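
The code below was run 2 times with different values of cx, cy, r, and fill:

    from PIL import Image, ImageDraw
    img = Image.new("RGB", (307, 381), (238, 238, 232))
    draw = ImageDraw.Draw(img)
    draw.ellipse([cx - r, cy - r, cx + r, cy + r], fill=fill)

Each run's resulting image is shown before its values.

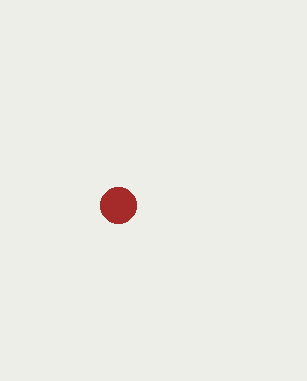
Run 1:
cx = 118; cy = 205; r = 18; fill = 'brown'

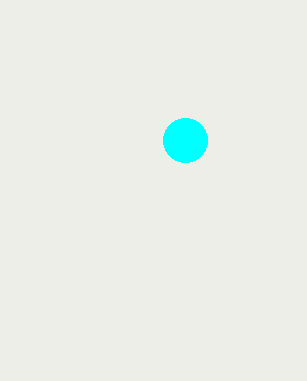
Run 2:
cx = 185; cy = 140; r = 22; fill = 'cyan'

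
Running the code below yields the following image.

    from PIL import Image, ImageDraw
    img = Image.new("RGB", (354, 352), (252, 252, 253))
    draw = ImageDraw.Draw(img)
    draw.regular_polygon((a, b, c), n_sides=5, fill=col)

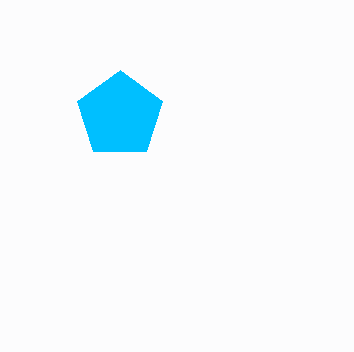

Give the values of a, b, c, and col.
a = 120
b = 115
c = 45
col = 'deepskyblue'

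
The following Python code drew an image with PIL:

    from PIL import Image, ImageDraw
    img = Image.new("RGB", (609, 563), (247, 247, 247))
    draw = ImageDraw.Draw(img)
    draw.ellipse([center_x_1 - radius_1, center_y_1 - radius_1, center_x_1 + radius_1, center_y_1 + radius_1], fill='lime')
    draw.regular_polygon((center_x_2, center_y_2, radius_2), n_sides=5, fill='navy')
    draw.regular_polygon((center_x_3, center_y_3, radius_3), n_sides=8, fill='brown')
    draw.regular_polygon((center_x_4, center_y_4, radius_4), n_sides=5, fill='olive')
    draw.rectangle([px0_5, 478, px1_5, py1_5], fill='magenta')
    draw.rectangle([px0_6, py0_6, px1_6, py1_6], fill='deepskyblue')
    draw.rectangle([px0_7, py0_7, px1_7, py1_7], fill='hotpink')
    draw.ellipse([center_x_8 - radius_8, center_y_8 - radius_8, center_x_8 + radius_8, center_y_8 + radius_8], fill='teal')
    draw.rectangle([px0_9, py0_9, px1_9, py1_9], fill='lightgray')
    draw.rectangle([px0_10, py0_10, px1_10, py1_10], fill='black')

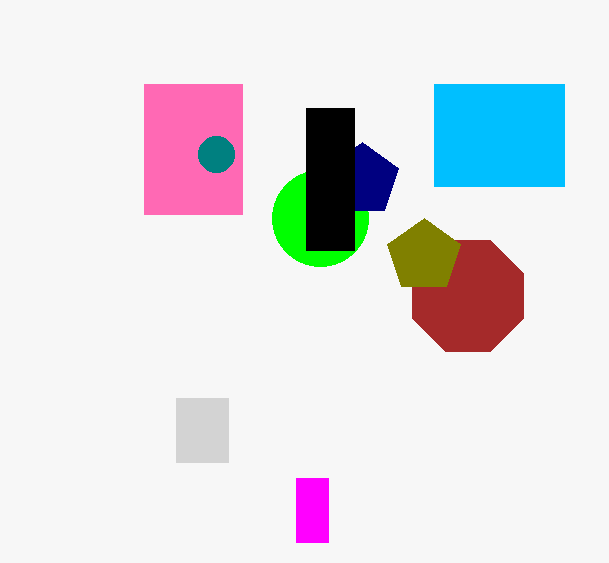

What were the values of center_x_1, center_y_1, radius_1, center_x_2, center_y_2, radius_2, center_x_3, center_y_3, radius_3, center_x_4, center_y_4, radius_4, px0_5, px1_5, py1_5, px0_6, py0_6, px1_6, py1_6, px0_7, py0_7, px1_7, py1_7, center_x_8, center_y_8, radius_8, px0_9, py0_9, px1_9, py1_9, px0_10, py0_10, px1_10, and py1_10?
center_x_1 = 320
center_y_1 = 218
radius_1 = 48
center_x_2 = 362
center_y_2 = 180
radius_2 = 38
center_x_3 = 468
center_y_3 = 296
radius_3 = 60
center_x_4 = 424
center_y_4 = 256
radius_4 = 38
px0_5 = 296
px1_5 = 328
py1_5 = 542
px0_6 = 434
py0_6 = 84
px1_6 = 564
py1_6 = 186
px0_7 = 144
py0_7 = 84
px1_7 = 242
py1_7 = 214
center_x_8 = 216
center_y_8 = 154
radius_8 = 18
px0_9 = 176
py0_9 = 398
px1_9 = 228
py1_9 = 462
px0_10 = 306
py0_10 = 108
px1_10 = 354
py1_10 = 250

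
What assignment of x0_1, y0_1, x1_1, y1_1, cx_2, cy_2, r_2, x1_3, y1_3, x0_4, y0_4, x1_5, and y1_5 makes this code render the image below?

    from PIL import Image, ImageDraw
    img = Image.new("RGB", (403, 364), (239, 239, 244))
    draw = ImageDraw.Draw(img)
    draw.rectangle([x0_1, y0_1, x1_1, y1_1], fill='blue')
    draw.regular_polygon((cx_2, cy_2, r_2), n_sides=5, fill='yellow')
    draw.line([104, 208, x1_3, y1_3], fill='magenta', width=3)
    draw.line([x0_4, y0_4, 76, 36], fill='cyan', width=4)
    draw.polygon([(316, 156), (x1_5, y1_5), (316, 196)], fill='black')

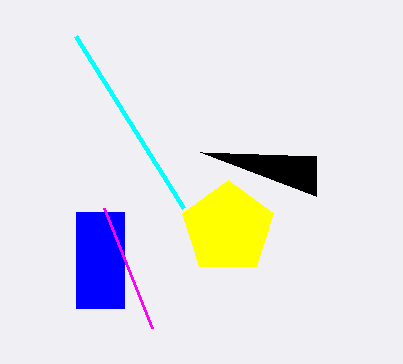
x0_1 = 76, y0_1 = 212, x1_1 = 124, y1_1 = 308, cx_2 = 228, cy_2 = 228, r_2 = 48, x1_3 = 152, y1_3 = 328, x0_4 = 184, y0_4 = 208, x1_5 = 200, y1_5 = 152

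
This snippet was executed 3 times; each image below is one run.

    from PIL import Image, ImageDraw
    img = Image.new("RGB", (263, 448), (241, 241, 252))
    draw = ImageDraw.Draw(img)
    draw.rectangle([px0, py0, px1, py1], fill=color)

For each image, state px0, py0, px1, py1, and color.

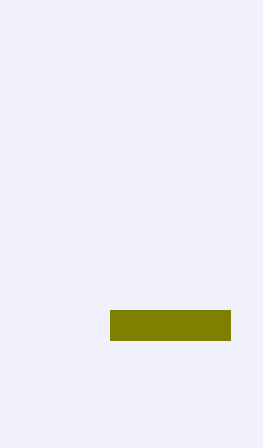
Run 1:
px0 = 110, py0 = 310, px1 = 230, py1 = 340, color = 'olive'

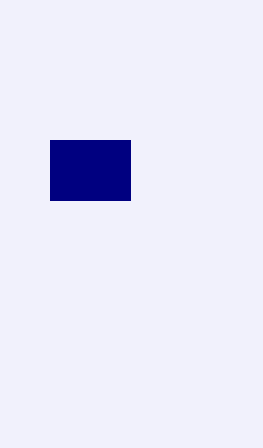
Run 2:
px0 = 50, py0 = 140, px1 = 130, py1 = 200, color = 'navy'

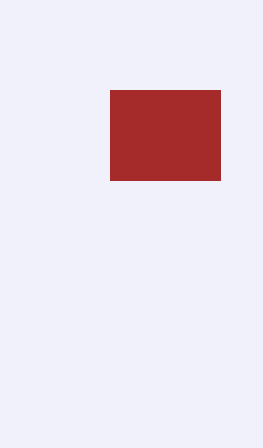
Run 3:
px0 = 110; py0 = 90; px1 = 220; py1 = 180; color = 'brown'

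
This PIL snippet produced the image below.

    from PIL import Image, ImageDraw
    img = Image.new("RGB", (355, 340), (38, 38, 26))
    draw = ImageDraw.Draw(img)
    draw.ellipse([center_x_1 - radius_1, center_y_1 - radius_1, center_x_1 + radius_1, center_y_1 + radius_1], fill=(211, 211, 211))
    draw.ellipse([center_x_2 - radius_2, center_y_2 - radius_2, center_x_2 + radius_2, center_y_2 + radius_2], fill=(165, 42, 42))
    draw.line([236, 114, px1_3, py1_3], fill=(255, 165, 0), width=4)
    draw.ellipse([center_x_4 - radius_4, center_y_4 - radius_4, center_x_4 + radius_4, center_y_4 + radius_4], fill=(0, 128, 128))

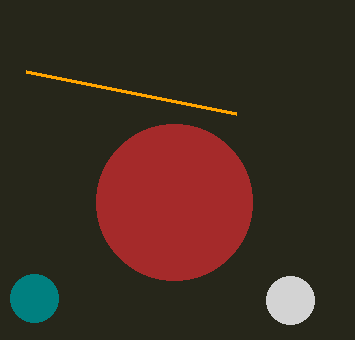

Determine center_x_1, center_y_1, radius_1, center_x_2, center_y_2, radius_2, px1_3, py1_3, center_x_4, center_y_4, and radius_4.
center_x_1 = 290; center_y_1 = 300; radius_1 = 24; center_x_2 = 174; center_y_2 = 202; radius_2 = 78; px1_3 = 26; py1_3 = 72; center_x_4 = 34; center_y_4 = 298; radius_4 = 24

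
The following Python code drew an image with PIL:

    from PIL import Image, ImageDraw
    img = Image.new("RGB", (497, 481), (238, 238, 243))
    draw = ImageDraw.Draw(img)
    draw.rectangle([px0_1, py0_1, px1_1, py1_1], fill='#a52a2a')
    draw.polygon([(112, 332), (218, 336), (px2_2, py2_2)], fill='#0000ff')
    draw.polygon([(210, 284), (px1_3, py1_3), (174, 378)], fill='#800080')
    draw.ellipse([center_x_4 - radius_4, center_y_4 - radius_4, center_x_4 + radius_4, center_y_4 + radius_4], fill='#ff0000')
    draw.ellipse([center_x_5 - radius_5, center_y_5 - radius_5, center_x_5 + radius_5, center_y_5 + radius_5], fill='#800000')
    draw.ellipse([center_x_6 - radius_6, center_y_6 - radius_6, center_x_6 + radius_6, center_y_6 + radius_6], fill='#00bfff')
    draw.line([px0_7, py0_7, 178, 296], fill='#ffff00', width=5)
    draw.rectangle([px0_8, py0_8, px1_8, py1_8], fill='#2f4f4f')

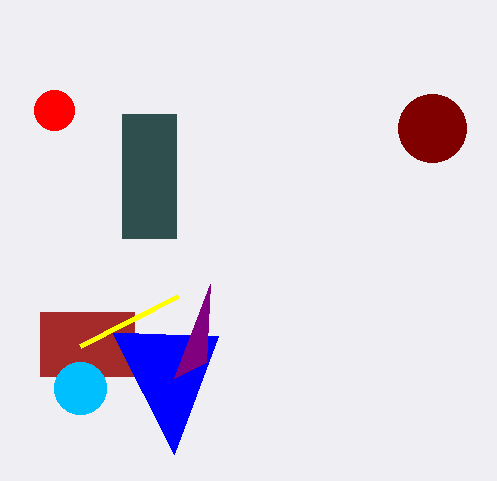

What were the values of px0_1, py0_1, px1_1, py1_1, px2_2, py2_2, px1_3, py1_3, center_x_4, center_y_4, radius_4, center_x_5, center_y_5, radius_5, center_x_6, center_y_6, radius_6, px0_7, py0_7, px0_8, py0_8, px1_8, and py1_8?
px0_1 = 40; py0_1 = 312; px1_1 = 134; py1_1 = 376; px2_2 = 174; py2_2 = 454; px1_3 = 206; py1_3 = 362; center_x_4 = 54; center_y_4 = 110; radius_4 = 20; center_x_5 = 432; center_y_5 = 128; radius_5 = 34; center_x_6 = 80; center_y_6 = 388; radius_6 = 26; px0_7 = 80; py0_7 = 346; px0_8 = 122; py0_8 = 114; px1_8 = 176; py1_8 = 238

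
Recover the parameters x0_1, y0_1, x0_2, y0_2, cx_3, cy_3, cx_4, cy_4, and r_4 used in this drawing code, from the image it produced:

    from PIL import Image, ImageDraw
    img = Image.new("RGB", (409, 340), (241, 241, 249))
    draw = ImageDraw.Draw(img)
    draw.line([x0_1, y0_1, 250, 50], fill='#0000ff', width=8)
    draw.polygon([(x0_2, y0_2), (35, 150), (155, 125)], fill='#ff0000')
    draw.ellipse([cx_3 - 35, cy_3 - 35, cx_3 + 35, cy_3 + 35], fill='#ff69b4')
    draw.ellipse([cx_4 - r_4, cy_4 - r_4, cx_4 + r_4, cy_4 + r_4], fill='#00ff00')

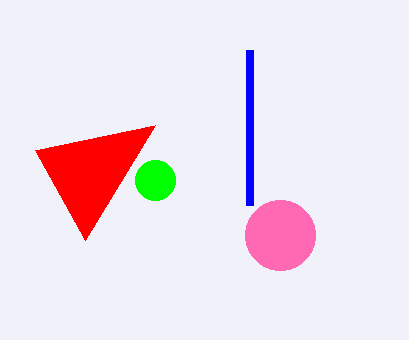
x0_1 = 250; y0_1 = 205; x0_2 = 85; y0_2 = 240; cx_3 = 280; cy_3 = 235; cx_4 = 155; cy_4 = 180; r_4 = 20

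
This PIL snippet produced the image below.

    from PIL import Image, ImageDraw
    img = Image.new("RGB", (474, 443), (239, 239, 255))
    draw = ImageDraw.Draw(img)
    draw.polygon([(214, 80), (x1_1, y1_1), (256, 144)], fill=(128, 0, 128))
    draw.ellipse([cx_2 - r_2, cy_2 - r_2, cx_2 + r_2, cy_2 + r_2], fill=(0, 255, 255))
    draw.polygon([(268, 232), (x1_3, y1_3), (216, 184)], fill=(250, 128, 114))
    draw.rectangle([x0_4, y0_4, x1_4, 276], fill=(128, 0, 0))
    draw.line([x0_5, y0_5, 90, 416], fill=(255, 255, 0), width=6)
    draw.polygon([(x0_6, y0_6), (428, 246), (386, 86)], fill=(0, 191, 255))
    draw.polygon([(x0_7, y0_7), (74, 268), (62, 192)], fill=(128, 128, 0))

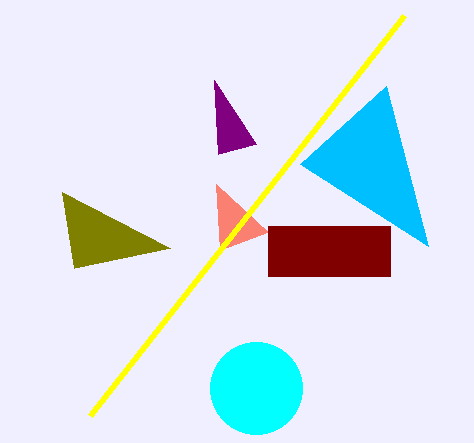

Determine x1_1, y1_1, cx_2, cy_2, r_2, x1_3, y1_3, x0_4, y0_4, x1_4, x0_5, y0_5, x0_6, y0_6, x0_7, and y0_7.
x1_1 = 218
y1_1 = 154
cx_2 = 256
cy_2 = 388
r_2 = 46
x1_3 = 220
y1_3 = 250
x0_4 = 268
y0_4 = 226
x1_4 = 390
x0_5 = 404
y0_5 = 16
x0_6 = 300
y0_6 = 164
x0_7 = 170
y0_7 = 248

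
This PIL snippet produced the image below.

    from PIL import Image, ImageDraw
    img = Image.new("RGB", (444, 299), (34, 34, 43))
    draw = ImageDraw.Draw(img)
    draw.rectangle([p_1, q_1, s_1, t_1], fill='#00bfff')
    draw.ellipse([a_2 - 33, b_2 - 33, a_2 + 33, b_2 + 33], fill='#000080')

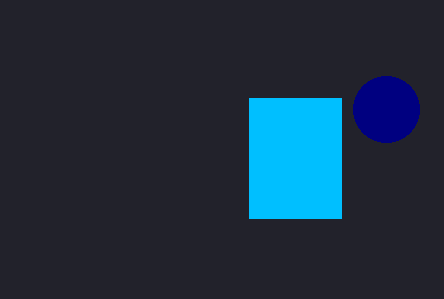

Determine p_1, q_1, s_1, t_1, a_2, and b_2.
p_1 = 249
q_1 = 98
s_1 = 341
t_1 = 218
a_2 = 386
b_2 = 109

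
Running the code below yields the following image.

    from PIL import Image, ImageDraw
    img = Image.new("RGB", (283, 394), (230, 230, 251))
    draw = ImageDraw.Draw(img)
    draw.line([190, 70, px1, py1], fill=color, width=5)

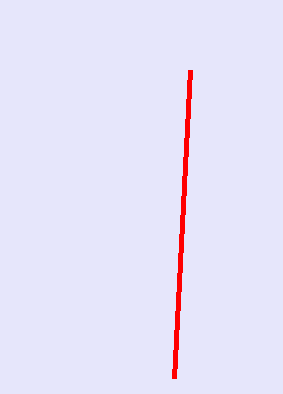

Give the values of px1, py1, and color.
px1 = 174
py1 = 378
color = 'red'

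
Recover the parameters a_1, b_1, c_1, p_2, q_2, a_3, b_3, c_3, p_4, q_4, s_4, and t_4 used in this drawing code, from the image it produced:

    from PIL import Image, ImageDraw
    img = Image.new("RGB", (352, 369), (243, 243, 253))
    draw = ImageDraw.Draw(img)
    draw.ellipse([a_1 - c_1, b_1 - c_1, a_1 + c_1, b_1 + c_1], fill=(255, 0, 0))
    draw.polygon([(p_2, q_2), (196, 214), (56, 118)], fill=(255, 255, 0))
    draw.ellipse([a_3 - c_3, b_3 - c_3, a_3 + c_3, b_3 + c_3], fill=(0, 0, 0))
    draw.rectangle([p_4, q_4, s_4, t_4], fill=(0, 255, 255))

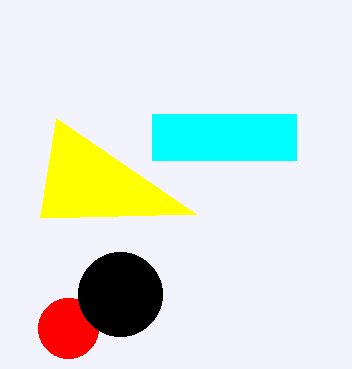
a_1 = 68; b_1 = 328; c_1 = 30; p_2 = 40; q_2 = 218; a_3 = 120; b_3 = 294; c_3 = 42; p_4 = 152; q_4 = 114; s_4 = 296; t_4 = 160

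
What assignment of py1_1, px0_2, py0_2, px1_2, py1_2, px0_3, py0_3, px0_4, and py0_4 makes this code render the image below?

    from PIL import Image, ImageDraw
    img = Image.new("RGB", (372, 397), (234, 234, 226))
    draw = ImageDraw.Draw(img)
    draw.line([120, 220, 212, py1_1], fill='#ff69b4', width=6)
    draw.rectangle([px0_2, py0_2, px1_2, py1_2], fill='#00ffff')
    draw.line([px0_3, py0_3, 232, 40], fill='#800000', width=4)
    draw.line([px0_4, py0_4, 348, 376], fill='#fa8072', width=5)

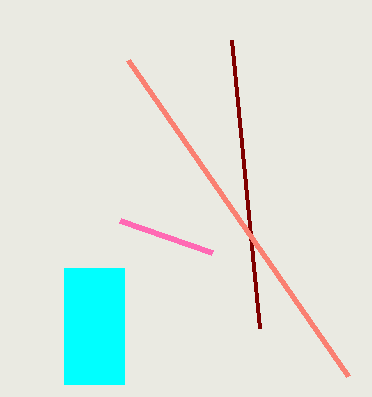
py1_1 = 252
px0_2 = 64
py0_2 = 268
px1_2 = 124
py1_2 = 384
px0_3 = 260
py0_3 = 328
px0_4 = 128
py0_4 = 60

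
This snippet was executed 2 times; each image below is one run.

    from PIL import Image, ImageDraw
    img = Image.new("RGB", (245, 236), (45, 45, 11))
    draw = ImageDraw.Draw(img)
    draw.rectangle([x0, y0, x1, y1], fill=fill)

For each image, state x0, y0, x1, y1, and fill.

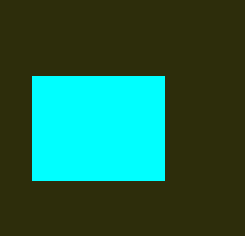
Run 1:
x0 = 32; y0 = 76; x1 = 164; y1 = 180; fill = 'cyan'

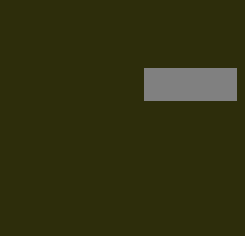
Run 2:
x0 = 144, y0 = 68, x1 = 236, y1 = 100, fill = 'gray'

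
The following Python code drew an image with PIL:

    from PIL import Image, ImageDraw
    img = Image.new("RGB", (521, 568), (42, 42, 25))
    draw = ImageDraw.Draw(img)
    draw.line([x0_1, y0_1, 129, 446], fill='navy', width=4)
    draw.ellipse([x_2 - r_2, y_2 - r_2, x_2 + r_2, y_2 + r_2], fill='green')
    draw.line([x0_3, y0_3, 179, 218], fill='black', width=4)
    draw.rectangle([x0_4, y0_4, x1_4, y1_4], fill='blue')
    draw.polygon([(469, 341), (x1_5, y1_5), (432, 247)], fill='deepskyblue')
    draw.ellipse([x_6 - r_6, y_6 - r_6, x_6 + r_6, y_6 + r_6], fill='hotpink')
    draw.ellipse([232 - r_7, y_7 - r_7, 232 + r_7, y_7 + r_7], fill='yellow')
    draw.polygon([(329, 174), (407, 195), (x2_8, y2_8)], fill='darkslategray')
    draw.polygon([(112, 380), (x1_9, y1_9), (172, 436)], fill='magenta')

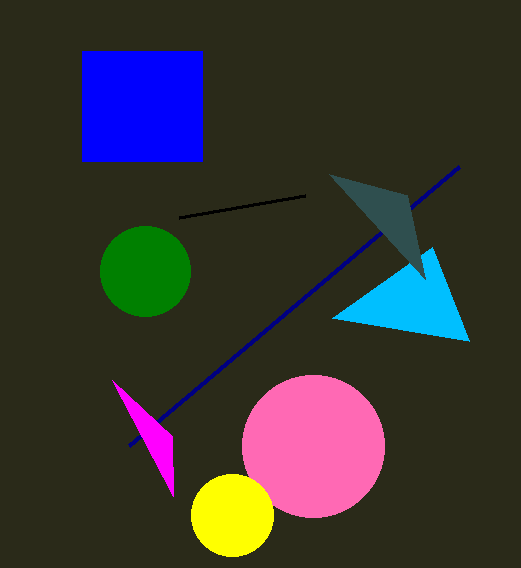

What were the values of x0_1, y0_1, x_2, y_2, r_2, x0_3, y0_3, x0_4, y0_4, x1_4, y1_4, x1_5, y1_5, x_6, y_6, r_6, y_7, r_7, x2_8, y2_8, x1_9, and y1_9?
x0_1 = 459
y0_1 = 167
x_2 = 145
y_2 = 271
r_2 = 45
x0_3 = 305
y0_3 = 196
x0_4 = 82
y0_4 = 51
x1_4 = 202
y1_4 = 161
x1_5 = 332
y1_5 = 318
x_6 = 313
y_6 = 446
r_6 = 71
y_7 = 515
r_7 = 41
x2_8 = 425
y2_8 = 279
x1_9 = 173
y1_9 = 496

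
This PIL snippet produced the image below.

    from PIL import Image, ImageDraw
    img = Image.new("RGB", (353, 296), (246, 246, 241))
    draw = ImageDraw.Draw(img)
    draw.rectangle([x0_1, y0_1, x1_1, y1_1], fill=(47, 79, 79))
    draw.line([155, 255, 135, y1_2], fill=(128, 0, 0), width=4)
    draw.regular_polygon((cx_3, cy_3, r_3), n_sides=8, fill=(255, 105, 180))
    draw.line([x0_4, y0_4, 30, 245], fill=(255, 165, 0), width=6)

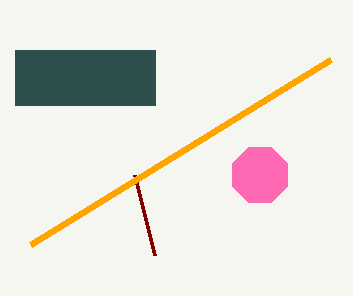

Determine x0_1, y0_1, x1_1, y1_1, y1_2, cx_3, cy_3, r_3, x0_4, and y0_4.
x0_1 = 15
y0_1 = 50
x1_1 = 155
y1_1 = 105
y1_2 = 175
cx_3 = 260
cy_3 = 175
r_3 = 30
x0_4 = 330
y0_4 = 60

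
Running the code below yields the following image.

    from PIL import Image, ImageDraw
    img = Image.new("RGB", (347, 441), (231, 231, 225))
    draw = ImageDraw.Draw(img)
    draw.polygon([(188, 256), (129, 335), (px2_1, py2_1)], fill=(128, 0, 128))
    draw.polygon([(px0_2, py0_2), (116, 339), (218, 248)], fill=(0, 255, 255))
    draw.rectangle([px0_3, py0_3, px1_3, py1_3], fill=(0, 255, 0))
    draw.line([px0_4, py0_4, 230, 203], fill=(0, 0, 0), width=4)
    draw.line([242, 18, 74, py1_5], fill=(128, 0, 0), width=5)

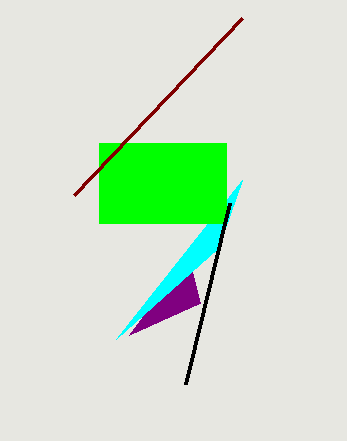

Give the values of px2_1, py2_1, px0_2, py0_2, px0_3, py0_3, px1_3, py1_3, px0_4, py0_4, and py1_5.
px2_1 = 200; py2_1 = 303; px0_2 = 242; py0_2 = 180; px0_3 = 99; py0_3 = 143; px1_3 = 226; py1_3 = 223; px0_4 = 186; py0_4 = 384; py1_5 = 195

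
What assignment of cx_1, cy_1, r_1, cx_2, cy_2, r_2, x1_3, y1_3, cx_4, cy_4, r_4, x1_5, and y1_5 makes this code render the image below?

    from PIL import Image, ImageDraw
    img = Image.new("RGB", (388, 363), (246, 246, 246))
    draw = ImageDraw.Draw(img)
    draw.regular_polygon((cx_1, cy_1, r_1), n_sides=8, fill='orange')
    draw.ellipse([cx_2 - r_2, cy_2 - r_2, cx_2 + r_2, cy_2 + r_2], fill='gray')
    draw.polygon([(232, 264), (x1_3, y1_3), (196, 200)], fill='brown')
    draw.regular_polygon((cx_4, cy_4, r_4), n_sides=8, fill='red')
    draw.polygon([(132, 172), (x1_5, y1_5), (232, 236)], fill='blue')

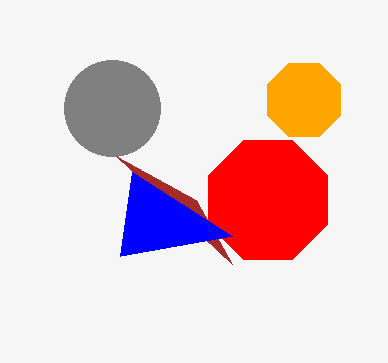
cx_1 = 304
cy_1 = 100
r_1 = 40
cx_2 = 112
cy_2 = 108
r_2 = 48
x1_3 = 116
y1_3 = 156
cx_4 = 268
cy_4 = 200
r_4 = 64
x1_5 = 120
y1_5 = 256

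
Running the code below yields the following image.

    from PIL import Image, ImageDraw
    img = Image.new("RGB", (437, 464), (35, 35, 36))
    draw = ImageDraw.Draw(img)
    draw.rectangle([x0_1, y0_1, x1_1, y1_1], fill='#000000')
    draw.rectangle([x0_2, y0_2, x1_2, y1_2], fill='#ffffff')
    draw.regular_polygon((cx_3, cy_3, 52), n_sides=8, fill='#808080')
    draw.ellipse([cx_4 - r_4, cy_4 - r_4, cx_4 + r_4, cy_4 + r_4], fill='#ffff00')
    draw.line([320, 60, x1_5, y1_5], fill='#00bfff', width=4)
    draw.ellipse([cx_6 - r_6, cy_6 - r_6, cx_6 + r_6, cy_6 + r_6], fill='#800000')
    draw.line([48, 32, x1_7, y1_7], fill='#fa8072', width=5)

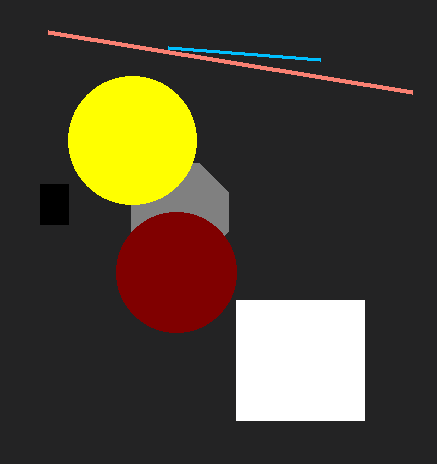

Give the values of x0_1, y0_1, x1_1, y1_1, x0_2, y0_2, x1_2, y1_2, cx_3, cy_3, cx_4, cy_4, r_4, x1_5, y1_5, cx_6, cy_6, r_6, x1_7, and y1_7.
x0_1 = 40
y0_1 = 184
x1_1 = 68
y1_1 = 224
x0_2 = 236
y0_2 = 300
x1_2 = 364
y1_2 = 420
cx_3 = 180
cy_3 = 212
cx_4 = 132
cy_4 = 140
r_4 = 64
x1_5 = 168
y1_5 = 48
cx_6 = 176
cy_6 = 272
r_6 = 60
x1_7 = 412
y1_7 = 92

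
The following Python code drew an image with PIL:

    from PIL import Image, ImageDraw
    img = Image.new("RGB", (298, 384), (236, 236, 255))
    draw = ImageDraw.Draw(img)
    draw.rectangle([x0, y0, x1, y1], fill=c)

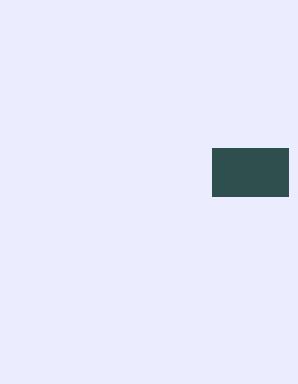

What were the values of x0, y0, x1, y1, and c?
x0 = 212, y0 = 148, x1 = 288, y1 = 196, c = 'darkslategray'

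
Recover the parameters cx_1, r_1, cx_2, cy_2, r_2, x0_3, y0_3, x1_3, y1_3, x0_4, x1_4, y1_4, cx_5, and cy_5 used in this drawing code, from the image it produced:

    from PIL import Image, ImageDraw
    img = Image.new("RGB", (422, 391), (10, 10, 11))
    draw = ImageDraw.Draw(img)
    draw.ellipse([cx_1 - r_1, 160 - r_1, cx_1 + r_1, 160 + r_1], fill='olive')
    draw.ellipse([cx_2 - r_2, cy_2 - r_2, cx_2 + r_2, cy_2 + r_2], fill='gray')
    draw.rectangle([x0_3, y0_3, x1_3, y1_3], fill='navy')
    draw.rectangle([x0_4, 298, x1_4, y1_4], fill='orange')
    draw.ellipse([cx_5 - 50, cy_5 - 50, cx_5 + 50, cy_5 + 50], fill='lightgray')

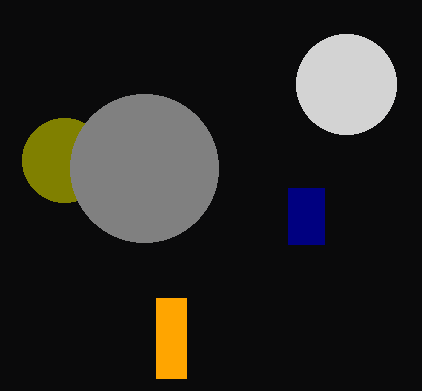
cx_1 = 64; r_1 = 42; cx_2 = 144; cy_2 = 168; r_2 = 74; x0_3 = 288; y0_3 = 188; x1_3 = 324; y1_3 = 244; x0_4 = 156; x1_4 = 186; y1_4 = 378; cx_5 = 346; cy_5 = 84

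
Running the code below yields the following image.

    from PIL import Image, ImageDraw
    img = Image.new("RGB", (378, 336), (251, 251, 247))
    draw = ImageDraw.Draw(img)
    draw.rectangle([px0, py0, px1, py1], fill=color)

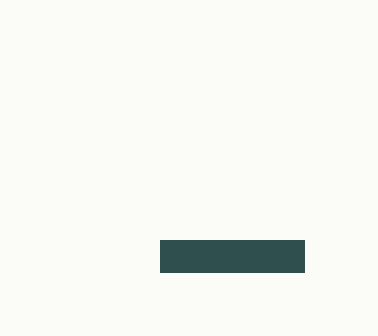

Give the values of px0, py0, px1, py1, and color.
px0 = 160
py0 = 240
px1 = 304
py1 = 272
color = 'darkslategray'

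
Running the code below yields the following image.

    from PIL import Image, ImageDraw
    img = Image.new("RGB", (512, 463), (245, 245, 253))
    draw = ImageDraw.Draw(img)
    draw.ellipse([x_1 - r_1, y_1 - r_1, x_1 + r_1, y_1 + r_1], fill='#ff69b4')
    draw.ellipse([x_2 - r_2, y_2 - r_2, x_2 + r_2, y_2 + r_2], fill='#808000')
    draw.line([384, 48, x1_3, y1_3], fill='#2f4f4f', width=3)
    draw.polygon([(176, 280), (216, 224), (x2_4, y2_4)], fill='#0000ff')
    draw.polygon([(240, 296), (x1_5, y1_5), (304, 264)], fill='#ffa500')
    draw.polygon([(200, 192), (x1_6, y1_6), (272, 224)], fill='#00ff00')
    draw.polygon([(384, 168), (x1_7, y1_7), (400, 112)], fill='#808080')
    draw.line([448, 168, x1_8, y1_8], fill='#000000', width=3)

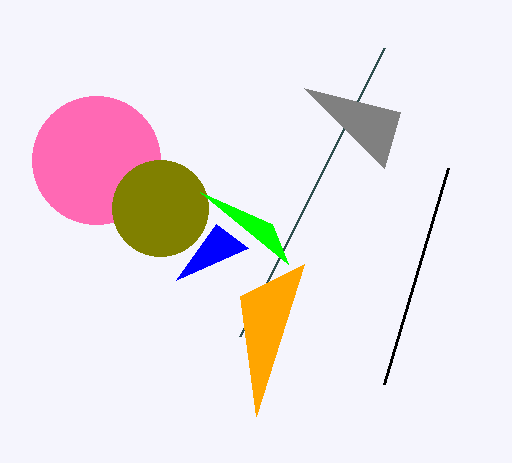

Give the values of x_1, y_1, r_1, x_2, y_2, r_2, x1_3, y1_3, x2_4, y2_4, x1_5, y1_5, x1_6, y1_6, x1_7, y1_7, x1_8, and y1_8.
x_1 = 96; y_1 = 160; r_1 = 64; x_2 = 160; y_2 = 208; r_2 = 48; x1_3 = 240; y1_3 = 336; x2_4 = 248; y2_4 = 248; x1_5 = 256; y1_5 = 416; x1_6 = 288; y1_6 = 264; x1_7 = 304; y1_7 = 88; x1_8 = 384; y1_8 = 384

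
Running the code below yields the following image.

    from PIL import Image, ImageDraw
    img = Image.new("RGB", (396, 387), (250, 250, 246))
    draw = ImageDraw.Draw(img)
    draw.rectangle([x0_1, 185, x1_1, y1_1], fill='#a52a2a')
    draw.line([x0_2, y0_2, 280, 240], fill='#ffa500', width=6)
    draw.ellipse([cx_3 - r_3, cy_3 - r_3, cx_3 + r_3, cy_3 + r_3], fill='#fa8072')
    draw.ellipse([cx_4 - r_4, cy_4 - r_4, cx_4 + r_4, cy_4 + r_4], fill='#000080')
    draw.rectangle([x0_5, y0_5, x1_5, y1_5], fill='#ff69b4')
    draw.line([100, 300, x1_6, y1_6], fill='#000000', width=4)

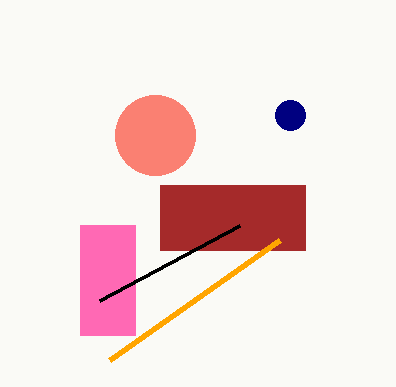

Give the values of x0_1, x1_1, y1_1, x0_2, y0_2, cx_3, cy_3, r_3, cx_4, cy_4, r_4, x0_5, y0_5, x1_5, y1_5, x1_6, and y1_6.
x0_1 = 160
x1_1 = 305
y1_1 = 250
x0_2 = 110
y0_2 = 360
cx_3 = 155
cy_3 = 135
r_3 = 40
cx_4 = 290
cy_4 = 115
r_4 = 15
x0_5 = 80
y0_5 = 225
x1_5 = 135
y1_5 = 335
x1_6 = 240
y1_6 = 225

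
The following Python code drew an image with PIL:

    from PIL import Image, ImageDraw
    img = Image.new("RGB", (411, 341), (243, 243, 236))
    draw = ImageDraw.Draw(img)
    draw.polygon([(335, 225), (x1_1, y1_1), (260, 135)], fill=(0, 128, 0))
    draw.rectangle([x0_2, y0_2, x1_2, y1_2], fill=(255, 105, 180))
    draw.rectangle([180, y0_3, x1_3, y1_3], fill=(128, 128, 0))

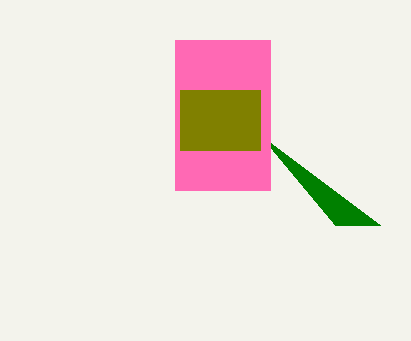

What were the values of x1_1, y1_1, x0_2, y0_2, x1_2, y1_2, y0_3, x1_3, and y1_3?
x1_1 = 380
y1_1 = 225
x0_2 = 175
y0_2 = 40
x1_2 = 270
y1_2 = 190
y0_3 = 90
x1_3 = 260
y1_3 = 150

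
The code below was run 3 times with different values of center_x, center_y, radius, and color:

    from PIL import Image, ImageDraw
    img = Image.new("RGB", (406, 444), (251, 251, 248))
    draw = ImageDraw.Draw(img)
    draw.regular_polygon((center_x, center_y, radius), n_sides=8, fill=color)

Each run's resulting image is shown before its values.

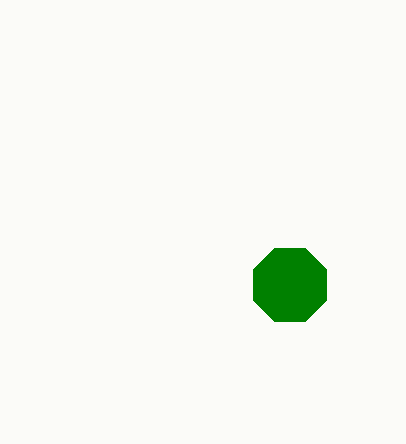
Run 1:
center_x = 290
center_y = 285
radius = 40
color = 'green'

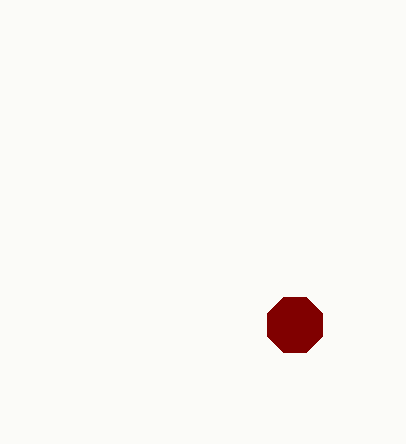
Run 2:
center_x = 295
center_y = 325
radius = 30
color = 'maroon'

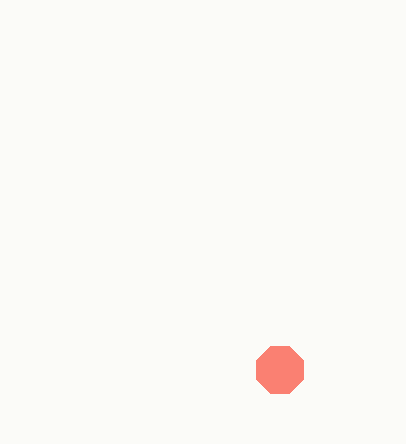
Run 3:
center_x = 280; center_y = 370; radius = 25; color = 'salmon'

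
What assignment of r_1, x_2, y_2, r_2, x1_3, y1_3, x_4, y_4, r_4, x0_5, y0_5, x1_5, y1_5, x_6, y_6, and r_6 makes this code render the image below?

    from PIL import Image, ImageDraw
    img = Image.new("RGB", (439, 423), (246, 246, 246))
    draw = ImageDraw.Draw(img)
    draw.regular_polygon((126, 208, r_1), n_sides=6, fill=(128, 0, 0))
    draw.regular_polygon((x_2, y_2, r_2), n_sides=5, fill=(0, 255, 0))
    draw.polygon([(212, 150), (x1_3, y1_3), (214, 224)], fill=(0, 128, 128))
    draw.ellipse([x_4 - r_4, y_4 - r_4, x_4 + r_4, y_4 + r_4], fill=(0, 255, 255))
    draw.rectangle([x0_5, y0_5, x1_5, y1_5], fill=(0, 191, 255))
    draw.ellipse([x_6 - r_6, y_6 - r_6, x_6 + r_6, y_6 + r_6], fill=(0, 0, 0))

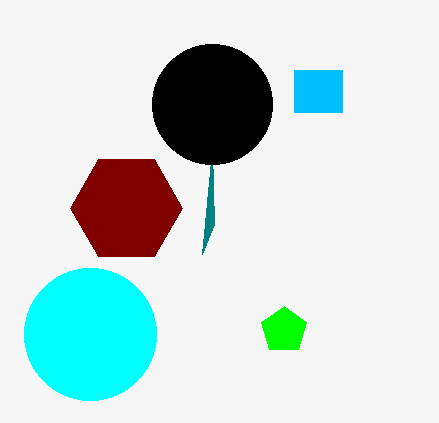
r_1 = 56
x_2 = 284
y_2 = 330
r_2 = 24
x1_3 = 202
y1_3 = 254
x_4 = 90
y_4 = 334
r_4 = 66
x0_5 = 294
y0_5 = 70
x1_5 = 342
y1_5 = 112
x_6 = 212
y_6 = 104
r_6 = 60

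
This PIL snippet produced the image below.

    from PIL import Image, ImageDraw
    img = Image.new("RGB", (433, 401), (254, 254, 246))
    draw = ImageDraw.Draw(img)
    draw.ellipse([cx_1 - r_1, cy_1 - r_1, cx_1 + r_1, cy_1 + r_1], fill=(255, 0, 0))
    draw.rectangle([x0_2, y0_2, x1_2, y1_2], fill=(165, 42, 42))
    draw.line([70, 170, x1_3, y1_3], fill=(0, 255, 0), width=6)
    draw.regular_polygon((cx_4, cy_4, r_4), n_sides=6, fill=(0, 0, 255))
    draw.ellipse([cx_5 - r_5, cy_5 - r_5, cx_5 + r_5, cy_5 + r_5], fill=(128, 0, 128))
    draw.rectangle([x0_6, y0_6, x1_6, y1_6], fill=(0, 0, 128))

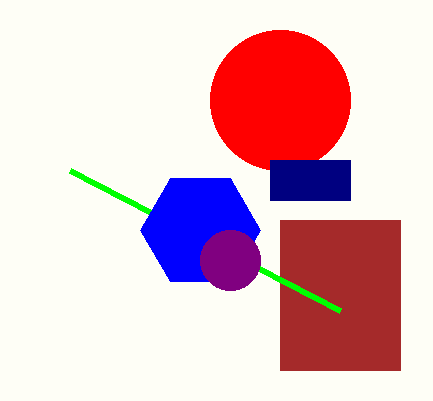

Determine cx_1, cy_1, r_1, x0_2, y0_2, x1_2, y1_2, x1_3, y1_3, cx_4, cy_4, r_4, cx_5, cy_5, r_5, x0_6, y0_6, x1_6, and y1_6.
cx_1 = 280
cy_1 = 100
r_1 = 70
x0_2 = 280
y0_2 = 220
x1_2 = 400
y1_2 = 370
x1_3 = 340
y1_3 = 310
cx_4 = 200
cy_4 = 230
r_4 = 60
cx_5 = 230
cy_5 = 260
r_5 = 30
x0_6 = 270
y0_6 = 160
x1_6 = 350
y1_6 = 200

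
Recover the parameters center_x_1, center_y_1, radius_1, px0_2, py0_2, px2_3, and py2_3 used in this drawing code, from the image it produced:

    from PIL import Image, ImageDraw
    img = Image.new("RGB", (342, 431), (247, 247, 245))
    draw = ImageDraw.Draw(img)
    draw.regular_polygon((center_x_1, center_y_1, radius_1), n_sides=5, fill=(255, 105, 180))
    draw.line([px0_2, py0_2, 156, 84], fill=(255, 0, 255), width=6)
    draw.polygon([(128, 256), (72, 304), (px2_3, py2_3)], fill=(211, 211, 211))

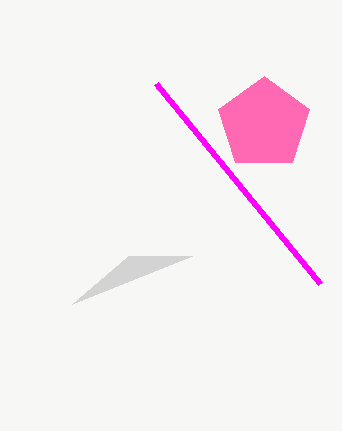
center_x_1 = 264; center_y_1 = 124; radius_1 = 48; px0_2 = 320; py0_2 = 284; px2_3 = 192; py2_3 = 256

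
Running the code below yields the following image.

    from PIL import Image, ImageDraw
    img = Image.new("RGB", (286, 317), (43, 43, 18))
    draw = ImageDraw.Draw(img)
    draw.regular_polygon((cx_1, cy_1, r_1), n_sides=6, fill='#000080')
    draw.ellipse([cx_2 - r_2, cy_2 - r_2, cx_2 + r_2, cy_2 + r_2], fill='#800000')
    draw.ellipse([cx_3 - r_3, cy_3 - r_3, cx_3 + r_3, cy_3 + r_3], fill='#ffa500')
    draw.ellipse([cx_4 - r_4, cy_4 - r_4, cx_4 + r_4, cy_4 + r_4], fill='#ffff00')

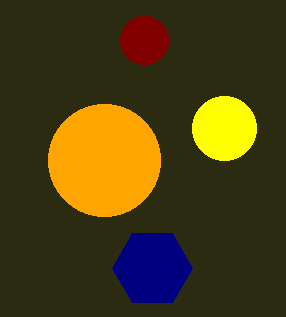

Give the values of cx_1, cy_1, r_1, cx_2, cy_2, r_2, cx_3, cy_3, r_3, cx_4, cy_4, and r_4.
cx_1 = 152; cy_1 = 268; r_1 = 40; cx_2 = 144; cy_2 = 40; r_2 = 24; cx_3 = 104; cy_3 = 160; r_3 = 56; cx_4 = 224; cy_4 = 128; r_4 = 32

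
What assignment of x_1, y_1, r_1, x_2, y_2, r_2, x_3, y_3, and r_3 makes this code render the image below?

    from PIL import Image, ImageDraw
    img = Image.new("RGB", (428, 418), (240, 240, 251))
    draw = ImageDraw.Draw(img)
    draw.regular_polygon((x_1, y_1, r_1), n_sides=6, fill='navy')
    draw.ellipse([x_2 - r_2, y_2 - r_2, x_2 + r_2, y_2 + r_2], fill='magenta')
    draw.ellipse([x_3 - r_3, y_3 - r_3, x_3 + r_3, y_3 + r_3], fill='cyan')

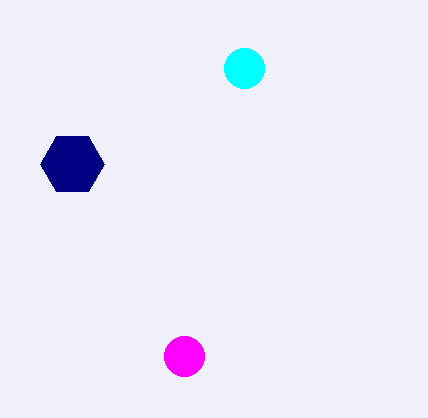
x_1 = 72, y_1 = 164, r_1 = 32, x_2 = 184, y_2 = 356, r_2 = 20, x_3 = 244, y_3 = 68, r_3 = 20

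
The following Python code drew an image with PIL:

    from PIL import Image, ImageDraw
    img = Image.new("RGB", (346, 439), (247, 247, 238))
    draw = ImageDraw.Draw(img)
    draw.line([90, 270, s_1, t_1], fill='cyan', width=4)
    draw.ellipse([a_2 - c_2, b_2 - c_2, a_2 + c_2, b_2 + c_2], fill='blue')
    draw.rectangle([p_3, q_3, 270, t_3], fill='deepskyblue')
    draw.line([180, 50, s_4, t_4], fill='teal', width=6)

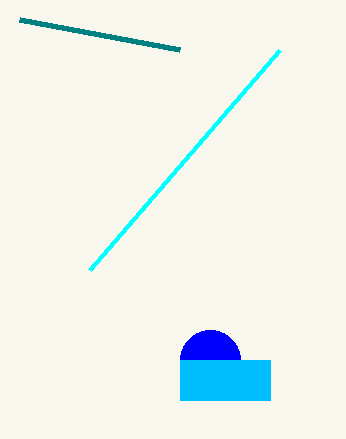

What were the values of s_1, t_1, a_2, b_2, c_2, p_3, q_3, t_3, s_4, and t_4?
s_1 = 280; t_1 = 50; a_2 = 210; b_2 = 360; c_2 = 30; p_3 = 180; q_3 = 360; t_3 = 400; s_4 = 20; t_4 = 20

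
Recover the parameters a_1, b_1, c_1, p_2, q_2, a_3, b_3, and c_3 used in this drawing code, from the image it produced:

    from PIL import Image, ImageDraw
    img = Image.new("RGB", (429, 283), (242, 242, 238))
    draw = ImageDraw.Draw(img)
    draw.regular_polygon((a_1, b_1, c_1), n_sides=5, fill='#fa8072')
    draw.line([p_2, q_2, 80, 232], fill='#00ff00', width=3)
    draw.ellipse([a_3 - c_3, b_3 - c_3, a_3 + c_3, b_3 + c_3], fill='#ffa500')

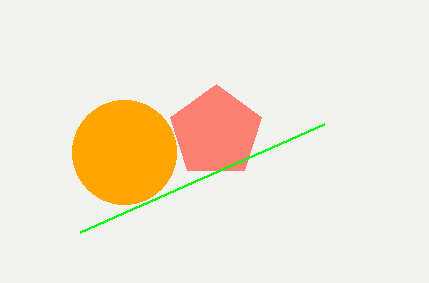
a_1 = 216; b_1 = 132; c_1 = 48; p_2 = 324; q_2 = 124; a_3 = 124; b_3 = 152; c_3 = 52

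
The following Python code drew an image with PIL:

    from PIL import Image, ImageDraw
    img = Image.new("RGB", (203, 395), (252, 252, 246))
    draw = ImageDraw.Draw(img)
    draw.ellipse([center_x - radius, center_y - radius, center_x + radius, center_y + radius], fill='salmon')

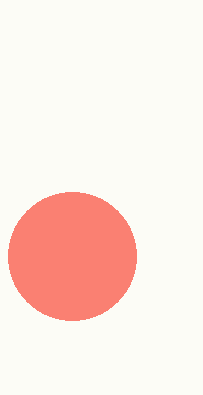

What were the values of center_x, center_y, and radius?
center_x = 72, center_y = 256, radius = 64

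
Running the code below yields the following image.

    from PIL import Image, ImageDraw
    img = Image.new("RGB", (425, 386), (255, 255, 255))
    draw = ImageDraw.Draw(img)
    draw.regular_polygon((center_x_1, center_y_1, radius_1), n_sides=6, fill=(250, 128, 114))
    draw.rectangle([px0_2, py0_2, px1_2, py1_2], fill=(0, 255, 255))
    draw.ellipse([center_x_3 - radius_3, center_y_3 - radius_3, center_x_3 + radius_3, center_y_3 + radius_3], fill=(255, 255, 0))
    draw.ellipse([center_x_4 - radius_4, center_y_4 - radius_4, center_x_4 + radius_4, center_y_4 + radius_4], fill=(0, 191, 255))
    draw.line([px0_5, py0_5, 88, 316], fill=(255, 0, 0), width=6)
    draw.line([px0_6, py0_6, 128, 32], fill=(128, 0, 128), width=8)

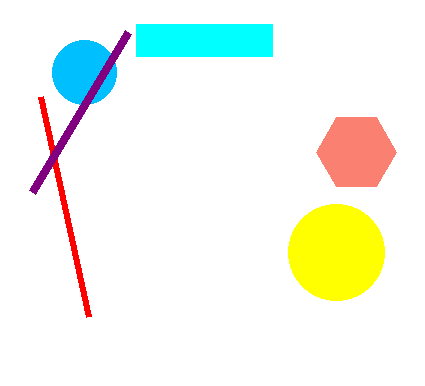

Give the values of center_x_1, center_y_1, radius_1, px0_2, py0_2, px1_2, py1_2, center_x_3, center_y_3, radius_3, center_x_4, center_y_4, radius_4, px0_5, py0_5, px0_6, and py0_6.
center_x_1 = 356
center_y_1 = 152
radius_1 = 40
px0_2 = 136
py0_2 = 24
px1_2 = 272
py1_2 = 56
center_x_3 = 336
center_y_3 = 252
radius_3 = 48
center_x_4 = 84
center_y_4 = 72
radius_4 = 32
px0_5 = 40
py0_5 = 96
px0_6 = 32
py0_6 = 192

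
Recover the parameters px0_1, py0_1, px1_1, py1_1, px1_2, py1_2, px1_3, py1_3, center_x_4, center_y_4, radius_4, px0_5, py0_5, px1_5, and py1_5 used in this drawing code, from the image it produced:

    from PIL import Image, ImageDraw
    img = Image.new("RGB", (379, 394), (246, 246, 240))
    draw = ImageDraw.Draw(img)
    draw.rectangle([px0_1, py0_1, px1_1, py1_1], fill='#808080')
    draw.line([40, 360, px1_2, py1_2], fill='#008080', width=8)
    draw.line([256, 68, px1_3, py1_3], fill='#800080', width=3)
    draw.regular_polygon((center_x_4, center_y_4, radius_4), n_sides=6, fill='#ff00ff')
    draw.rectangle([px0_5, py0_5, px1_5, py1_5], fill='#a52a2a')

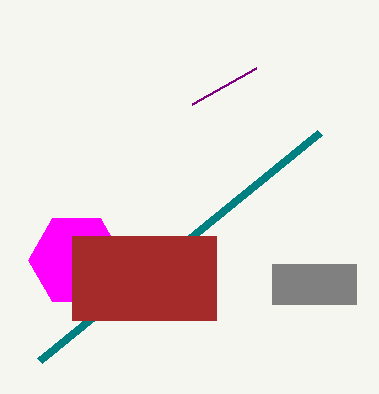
px0_1 = 272
py0_1 = 264
px1_1 = 356
py1_1 = 304
px1_2 = 320
py1_2 = 132
px1_3 = 192
py1_3 = 104
center_x_4 = 76
center_y_4 = 260
radius_4 = 48
px0_5 = 72
py0_5 = 236
px1_5 = 216
py1_5 = 320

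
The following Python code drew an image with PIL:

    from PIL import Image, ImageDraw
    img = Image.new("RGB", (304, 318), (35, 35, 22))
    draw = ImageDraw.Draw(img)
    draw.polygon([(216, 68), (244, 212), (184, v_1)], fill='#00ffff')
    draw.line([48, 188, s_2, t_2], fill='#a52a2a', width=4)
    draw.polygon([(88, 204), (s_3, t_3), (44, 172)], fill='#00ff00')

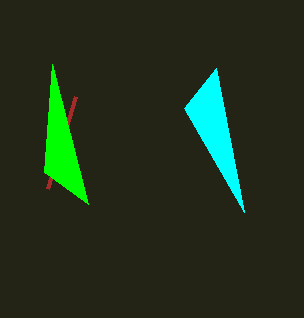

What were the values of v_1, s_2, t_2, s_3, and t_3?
v_1 = 108
s_2 = 76
t_2 = 96
s_3 = 52
t_3 = 64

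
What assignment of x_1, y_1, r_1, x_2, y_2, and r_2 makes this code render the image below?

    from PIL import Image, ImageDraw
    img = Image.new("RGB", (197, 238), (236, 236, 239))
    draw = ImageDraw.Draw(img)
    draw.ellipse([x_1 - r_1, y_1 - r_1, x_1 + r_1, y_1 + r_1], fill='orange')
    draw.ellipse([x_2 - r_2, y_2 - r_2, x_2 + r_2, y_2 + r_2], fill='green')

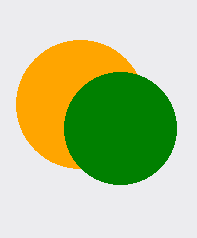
x_1 = 80, y_1 = 104, r_1 = 64, x_2 = 120, y_2 = 128, r_2 = 56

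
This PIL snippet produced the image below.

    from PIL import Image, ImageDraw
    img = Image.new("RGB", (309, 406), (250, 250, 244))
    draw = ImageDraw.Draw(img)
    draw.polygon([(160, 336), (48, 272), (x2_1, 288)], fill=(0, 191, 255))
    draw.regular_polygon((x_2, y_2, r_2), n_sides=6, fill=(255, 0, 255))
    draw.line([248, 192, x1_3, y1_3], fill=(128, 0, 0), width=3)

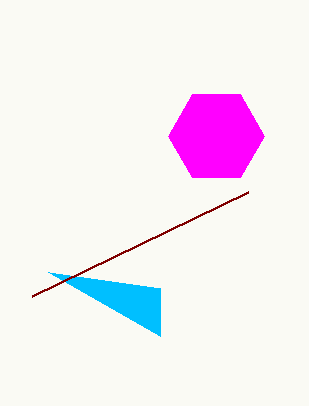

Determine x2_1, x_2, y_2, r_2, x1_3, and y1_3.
x2_1 = 160
x_2 = 216
y_2 = 136
r_2 = 48
x1_3 = 32
y1_3 = 296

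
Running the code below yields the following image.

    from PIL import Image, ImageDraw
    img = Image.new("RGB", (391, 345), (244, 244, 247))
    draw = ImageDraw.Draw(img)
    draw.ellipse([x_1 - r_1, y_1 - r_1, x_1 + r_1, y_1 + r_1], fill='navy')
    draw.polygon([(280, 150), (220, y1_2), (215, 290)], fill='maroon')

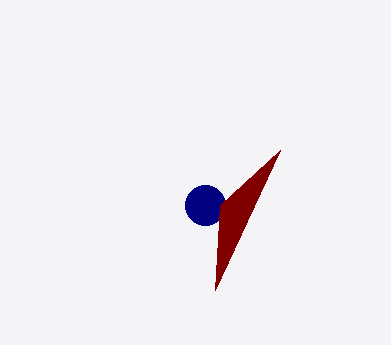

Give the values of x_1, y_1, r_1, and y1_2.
x_1 = 205, y_1 = 205, r_1 = 20, y1_2 = 205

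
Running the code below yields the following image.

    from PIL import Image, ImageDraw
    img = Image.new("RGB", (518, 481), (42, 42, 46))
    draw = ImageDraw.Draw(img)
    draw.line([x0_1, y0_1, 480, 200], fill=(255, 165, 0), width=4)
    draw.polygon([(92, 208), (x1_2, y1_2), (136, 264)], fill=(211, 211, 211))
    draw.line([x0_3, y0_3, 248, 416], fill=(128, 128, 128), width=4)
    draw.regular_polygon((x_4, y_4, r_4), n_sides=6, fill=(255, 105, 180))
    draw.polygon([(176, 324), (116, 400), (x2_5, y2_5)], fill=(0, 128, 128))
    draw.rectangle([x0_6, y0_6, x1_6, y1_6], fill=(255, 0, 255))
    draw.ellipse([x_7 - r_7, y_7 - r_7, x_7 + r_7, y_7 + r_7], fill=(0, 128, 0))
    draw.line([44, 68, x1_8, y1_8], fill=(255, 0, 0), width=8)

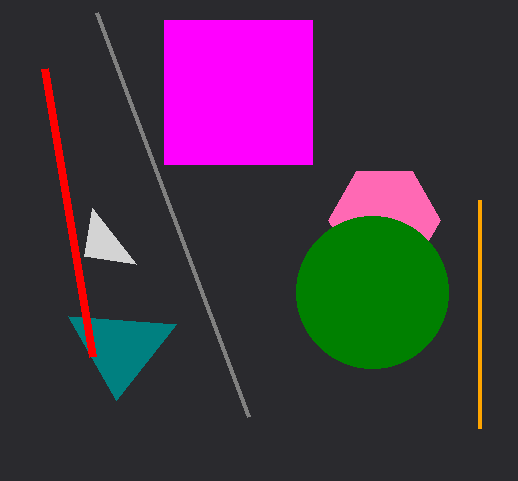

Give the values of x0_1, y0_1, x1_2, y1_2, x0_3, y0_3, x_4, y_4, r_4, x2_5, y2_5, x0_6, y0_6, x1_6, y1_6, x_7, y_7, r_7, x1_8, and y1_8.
x0_1 = 480, y0_1 = 428, x1_2 = 84, y1_2 = 256, x0_3 = 96, y0_3 = 12, x_4 = 384, y_4 = 220, r_4 = 56, x2_5 = 68, y2_5 = 316, x0_6 = 164, y0_6 = 20, x1_6 = 312, y1_6 = 164, x_7 = 372, y_7 = 292, r_7 = 76, x1_8 = 92, y1_8 = 356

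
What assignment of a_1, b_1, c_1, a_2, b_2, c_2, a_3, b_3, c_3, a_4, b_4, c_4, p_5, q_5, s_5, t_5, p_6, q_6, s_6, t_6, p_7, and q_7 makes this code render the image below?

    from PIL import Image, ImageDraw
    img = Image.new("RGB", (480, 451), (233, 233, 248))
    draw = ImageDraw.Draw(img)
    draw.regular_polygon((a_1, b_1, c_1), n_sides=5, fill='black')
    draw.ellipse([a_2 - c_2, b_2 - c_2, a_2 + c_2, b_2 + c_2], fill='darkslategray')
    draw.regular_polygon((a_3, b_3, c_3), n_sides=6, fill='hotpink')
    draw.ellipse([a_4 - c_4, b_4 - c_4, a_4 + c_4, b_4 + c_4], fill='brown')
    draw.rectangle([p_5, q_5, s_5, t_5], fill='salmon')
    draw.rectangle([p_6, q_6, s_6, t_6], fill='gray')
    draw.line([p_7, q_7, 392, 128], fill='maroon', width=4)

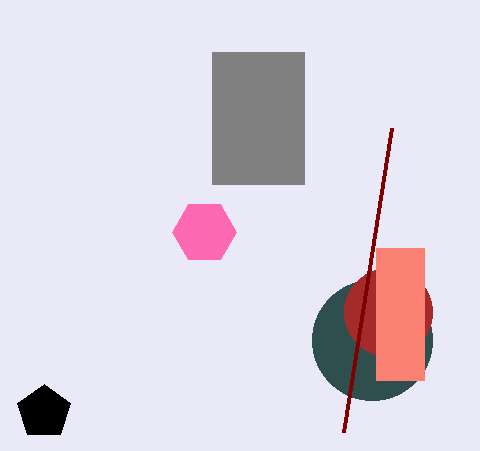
a_1 = 44; b_1 = 412; c_1 = 28; a_2 = 372; b_2 = 340; c_2 = 60; a_3 = 204; b_3 = 232; c_3 = 32; a_4 = 388; b_4 = 312; c_4 = 44; p_5 = 376; q_5 = 248; s_5 = 424; t_5 = 380; p_6 = 212; q_6 = 52; s_6 = 304; t_6 = 184; p_7 = 344; q_7 = 432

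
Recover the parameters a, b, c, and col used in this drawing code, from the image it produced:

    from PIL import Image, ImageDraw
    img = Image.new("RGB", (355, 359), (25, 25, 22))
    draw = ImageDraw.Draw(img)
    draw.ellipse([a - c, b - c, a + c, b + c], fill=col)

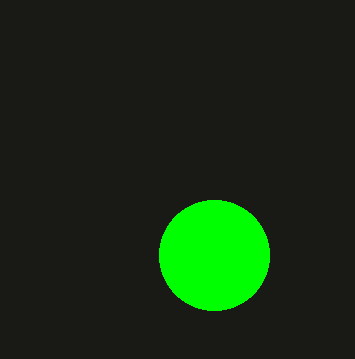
a = 214, b = 255, c = 55, col = 'lime'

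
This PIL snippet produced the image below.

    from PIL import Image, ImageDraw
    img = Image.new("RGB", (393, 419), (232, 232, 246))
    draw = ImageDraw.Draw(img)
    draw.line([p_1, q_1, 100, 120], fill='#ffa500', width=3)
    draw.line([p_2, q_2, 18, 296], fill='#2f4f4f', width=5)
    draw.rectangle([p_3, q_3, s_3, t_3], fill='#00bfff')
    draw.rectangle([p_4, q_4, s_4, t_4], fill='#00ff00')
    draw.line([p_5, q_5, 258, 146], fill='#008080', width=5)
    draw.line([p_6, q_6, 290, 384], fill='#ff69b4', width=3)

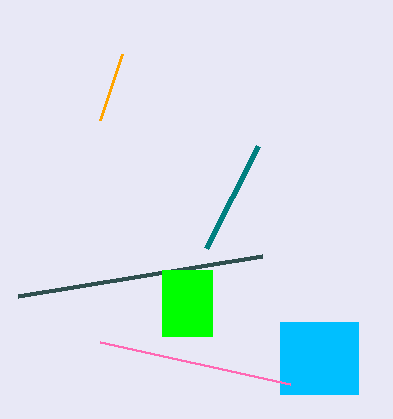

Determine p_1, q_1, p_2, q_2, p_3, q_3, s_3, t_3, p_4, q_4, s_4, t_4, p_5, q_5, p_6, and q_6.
p_1 = 122; q_1 = 54; p_2 = 262; q_2 = 256; p_3 = 280; q_3 = 322; s_3 = 358; t_3 = 394; p_4 = 162; q_4 = 270; s_4 = 212; t_4 = 336; p_5 = 206; q_5 = 248; p_6 = 100; q_6 = 342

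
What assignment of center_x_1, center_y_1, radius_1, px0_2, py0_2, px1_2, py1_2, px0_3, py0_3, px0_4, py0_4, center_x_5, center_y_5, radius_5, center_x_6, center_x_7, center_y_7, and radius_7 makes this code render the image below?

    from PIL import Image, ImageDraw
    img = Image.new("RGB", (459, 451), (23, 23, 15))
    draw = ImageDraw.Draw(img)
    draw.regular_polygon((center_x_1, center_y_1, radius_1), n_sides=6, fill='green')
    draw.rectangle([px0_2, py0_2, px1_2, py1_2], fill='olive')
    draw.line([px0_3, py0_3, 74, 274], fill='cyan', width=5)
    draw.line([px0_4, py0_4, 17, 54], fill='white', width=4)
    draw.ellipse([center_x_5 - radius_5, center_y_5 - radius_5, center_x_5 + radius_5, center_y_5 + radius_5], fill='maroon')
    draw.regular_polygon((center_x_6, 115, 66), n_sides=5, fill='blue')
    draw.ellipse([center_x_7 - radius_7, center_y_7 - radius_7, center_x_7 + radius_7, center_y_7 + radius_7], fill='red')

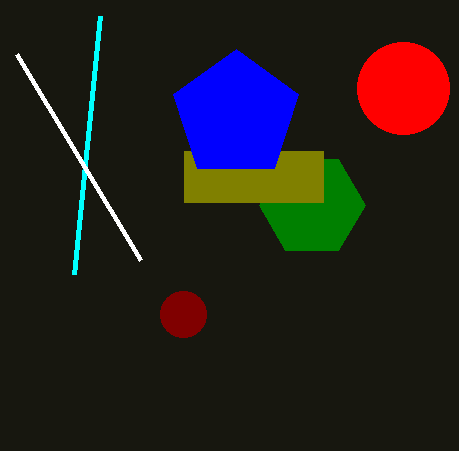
center_x_1 = 312, center_y_1 = 205, radius_1 = 53, px0_2 = 184, py0_2 = 151, px1_2 = 323, py1_2 = 202, px0_3 = 100, py0_3 = 16, px0_4 = 141, py0_4 = 260, center_x_5 = 183, center_y_5 = 314, radius_5 = 23, center_x_6 = 236, center_x_7 = 403, center_y_7 = 88, radius_7 = 46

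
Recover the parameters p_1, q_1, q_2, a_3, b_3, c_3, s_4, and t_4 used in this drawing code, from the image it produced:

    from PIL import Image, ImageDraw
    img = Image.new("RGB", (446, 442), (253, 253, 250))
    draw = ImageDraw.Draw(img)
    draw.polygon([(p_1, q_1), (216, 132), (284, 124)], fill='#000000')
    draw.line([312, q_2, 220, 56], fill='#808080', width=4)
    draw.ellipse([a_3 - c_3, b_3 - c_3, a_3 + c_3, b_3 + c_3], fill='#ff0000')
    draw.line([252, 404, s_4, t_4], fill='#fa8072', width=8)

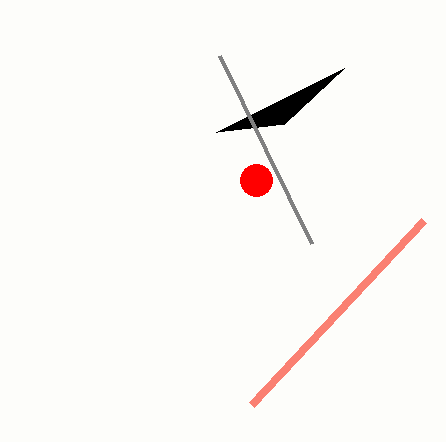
p_1 = 344
q_1 = 68
q_2 = 244
a_3 = 256
b_3 = 180
c_3 = 16
s_4 = 424
t_4 = 220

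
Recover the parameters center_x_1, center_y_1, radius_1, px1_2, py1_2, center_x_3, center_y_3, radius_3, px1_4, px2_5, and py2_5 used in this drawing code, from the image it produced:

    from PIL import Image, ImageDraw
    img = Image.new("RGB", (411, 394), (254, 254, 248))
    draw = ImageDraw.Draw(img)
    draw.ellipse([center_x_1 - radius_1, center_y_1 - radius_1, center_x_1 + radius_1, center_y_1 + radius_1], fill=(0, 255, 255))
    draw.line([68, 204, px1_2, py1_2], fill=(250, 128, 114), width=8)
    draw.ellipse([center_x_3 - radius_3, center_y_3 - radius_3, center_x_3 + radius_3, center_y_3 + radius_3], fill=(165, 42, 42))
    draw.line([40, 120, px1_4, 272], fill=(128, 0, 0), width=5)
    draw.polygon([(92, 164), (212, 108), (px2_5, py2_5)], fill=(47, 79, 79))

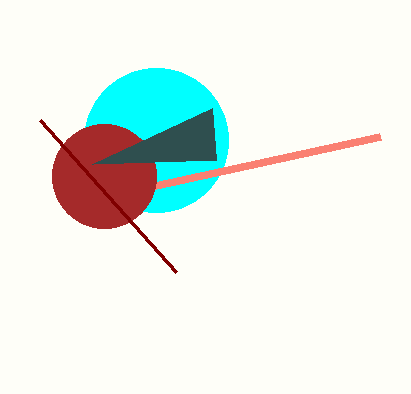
center_x_1 = 156, center_y_1 = 140, radius_1 = 72, px1_2 = 380, py1_2 = 136, center_x_3 = 104, center_y_3 = 176, radius_3 = 52, px1_4 = 176, px2_5 = 216, py2_5 = 160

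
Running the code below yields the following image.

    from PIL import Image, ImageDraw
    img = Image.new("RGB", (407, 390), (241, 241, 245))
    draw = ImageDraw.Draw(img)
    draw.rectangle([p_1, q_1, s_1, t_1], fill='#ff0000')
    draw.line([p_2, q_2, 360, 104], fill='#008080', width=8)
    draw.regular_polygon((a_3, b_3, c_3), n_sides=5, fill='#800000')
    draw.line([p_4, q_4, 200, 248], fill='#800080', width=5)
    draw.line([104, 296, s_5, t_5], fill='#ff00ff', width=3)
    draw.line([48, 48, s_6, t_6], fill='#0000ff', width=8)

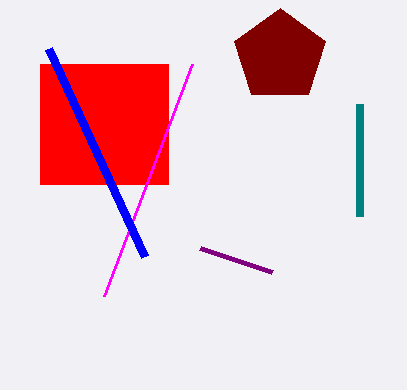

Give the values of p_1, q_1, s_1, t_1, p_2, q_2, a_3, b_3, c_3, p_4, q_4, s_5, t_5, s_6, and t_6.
p_1 = 40; q_1 = 64; s_1 = 168; t_1 = 184; p_2 = 360; q_2 = 216; a_3 = 280; b_3 = 56; c_3 = 48; p_4 = 272; q_4 = 272; s_5 = 192; t_5 = 64; s_6 = 144; t_6 = 256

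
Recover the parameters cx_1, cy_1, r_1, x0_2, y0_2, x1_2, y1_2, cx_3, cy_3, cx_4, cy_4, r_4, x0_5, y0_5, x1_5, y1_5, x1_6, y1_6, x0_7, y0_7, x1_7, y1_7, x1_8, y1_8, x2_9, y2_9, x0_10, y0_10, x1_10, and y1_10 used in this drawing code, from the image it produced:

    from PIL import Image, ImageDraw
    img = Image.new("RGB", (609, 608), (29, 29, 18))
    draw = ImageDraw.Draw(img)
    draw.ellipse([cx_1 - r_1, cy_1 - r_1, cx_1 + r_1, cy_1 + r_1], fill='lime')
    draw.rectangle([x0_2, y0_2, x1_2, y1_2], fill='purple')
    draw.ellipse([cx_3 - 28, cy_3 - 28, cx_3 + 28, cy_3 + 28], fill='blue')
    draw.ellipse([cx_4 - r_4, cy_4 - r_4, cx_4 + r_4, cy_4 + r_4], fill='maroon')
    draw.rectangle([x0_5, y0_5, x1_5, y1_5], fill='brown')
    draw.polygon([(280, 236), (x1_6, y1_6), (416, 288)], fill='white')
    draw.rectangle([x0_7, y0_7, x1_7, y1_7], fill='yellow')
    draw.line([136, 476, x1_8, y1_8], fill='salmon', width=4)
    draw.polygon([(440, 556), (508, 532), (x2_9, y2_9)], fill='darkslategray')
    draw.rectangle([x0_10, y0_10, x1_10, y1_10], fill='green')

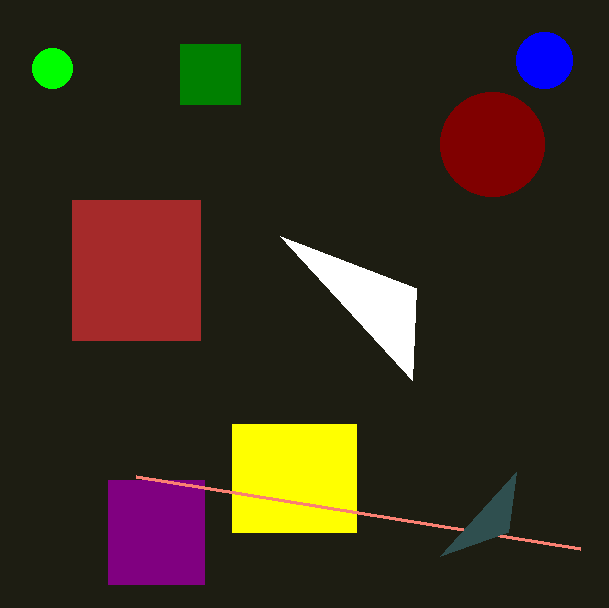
cx_1 = 52; cy_1 = 68; r_1 = 20; x0_2 = 108; y0_2 = 480; x1_2 = 204; y1_2 = 584; cx_3 = 544; cy_3 = 60; cx_4 = 492; cy_4 = 144; r_4 = 52; x0_5 = 72; y0_5 = 200; x1_5 = 200; y1_5 = 340; x1_6 = 412; y1_6 = 380; x0_7 = 232; y0_7 = 424; x1_7 = 356; y1_7 = 532; x1_8 = 580; y1_8 = 548; x2_9 = 516; y2_9 = 472; x0_10 = 180; y0_10 = 44; x1_10 = 240; y1_10 = 104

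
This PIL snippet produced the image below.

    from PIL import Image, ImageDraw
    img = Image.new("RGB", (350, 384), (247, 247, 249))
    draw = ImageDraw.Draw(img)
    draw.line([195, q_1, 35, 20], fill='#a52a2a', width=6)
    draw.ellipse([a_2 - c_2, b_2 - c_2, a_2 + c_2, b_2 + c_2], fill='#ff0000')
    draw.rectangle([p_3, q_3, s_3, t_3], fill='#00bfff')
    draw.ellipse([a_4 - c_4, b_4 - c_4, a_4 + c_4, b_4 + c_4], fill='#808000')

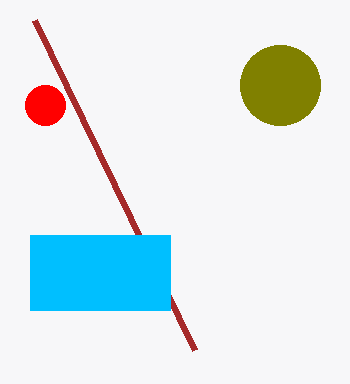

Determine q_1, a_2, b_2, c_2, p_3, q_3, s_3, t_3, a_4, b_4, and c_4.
q_1 = 350, a_2 = 45, b_2 = 105, c_2 = 20, p_3 = 30, q_3 = 235, s_3 = 170, t_3 = 310, a_4 = 280, b_4 = 85, c_4 = 40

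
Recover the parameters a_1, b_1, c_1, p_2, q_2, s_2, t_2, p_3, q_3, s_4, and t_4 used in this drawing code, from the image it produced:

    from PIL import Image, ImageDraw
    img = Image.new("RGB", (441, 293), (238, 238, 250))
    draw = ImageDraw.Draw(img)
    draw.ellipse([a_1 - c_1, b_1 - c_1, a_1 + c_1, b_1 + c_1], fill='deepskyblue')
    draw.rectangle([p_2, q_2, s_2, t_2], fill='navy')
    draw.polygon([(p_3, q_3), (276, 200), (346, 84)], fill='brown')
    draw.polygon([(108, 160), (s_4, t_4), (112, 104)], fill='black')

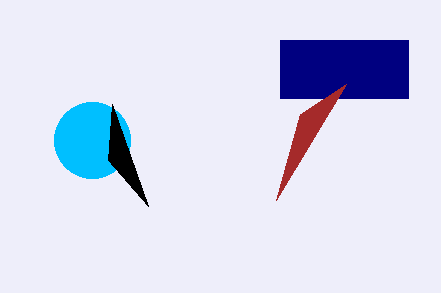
a_1 = 92
b_1 = 140
c_1 = 38
p_2 = 280
q_2 = 40
s_2 = 408
t_2 = 98
p_3 = 300
q_3 = 114
s_4 = 148
t_4 = 206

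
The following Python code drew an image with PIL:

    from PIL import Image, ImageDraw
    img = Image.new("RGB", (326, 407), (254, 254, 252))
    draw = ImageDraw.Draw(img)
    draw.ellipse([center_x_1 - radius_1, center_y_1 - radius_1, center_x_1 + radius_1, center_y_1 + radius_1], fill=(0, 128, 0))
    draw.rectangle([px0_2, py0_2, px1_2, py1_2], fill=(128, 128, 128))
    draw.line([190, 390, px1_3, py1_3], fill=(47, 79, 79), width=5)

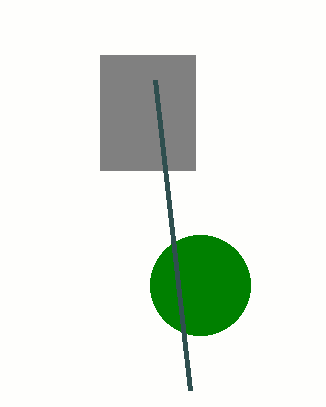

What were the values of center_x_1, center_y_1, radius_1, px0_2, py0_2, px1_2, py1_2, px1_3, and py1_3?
center_x_1 = 200, center_y_1 = 285, radius_1 = 50, px0_2 = 100, py0_2 = 55, px1_2 = 195, py1_2 = 170, px1_3 = 155, py1_3 = 80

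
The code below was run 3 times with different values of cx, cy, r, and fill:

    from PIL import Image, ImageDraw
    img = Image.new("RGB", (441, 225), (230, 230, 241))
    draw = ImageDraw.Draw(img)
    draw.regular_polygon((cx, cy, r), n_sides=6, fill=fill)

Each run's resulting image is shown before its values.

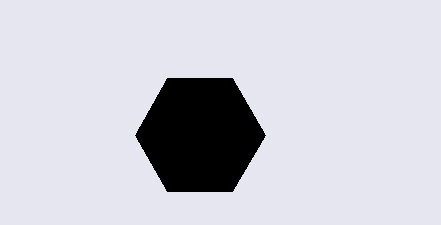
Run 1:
cx = 200
cy = 135
r = 65
fill = 'black'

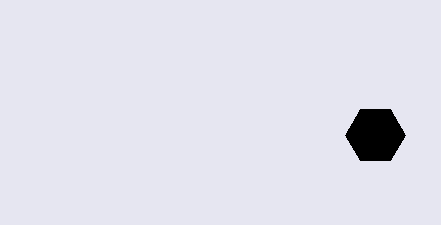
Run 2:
cx = 375; cy = 135; r = 30; fill = 'black'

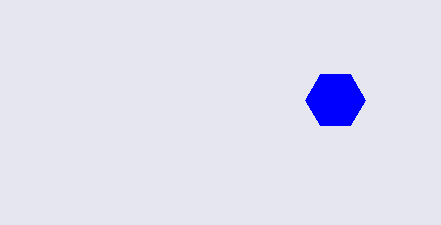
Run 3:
cx = 335, cy = 100, r = 30, fill = 'blue'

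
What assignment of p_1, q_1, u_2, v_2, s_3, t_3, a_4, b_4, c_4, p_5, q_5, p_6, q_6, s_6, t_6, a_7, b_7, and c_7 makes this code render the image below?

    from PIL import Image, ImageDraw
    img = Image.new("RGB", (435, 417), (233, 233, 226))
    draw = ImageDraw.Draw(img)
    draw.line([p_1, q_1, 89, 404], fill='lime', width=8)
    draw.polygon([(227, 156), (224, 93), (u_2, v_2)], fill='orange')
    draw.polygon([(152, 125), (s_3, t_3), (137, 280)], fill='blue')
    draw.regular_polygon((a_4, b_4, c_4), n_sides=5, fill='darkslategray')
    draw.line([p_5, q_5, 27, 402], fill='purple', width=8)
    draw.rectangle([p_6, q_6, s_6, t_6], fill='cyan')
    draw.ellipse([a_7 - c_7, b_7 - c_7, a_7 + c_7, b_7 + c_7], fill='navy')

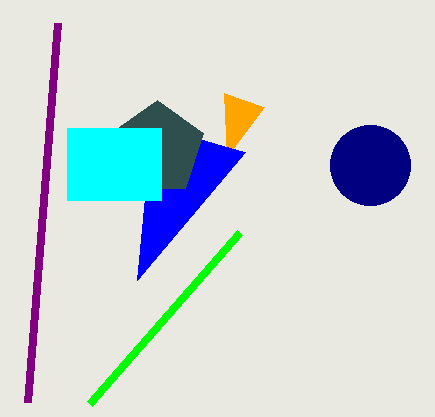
p_1 = 239; q_1 = 233; u_2 = 264; v_2 = 107; s_3 = 245; t_3 = 152; a_4 = 157; b_4 = 149; c_4 = 49; p_5 = 57; q_5 = 23; p_6 = 67; q_6 = 128; s_6 = 161; t_6 = 200; a_7 = 370; b_7 = 165; c_7 = 40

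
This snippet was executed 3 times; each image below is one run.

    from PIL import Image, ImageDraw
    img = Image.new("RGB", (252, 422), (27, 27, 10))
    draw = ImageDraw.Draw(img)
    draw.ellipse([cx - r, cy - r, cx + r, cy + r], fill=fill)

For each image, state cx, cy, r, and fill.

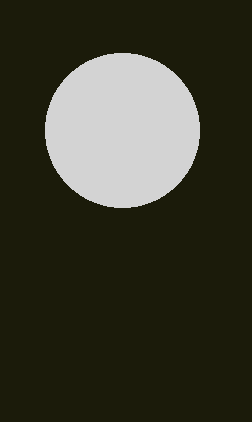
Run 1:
cx = 122
cy = 130
r = 77
fill = 'lightgray'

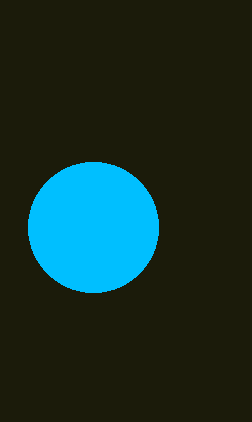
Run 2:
cx = 93; cy = 227; r = 65; fill = 'deepskyblue'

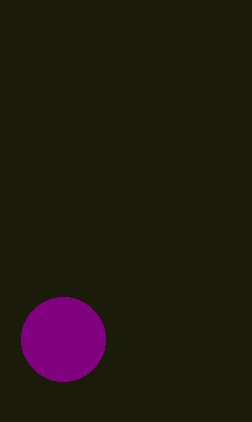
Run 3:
cx = 63
cy = 339
r = 42
fill = 'purple'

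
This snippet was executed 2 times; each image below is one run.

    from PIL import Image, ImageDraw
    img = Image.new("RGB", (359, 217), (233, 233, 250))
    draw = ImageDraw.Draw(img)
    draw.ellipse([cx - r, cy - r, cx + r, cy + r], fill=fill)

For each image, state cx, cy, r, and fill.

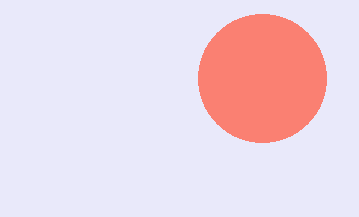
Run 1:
cx = 262, cy = 78, r = 64, fill = 'salmon'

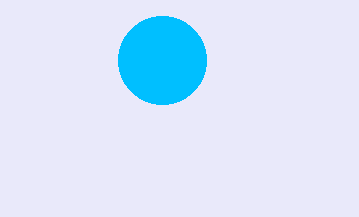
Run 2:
cx = 162
cy = 60
r = 44
fill = 'deepskyblue'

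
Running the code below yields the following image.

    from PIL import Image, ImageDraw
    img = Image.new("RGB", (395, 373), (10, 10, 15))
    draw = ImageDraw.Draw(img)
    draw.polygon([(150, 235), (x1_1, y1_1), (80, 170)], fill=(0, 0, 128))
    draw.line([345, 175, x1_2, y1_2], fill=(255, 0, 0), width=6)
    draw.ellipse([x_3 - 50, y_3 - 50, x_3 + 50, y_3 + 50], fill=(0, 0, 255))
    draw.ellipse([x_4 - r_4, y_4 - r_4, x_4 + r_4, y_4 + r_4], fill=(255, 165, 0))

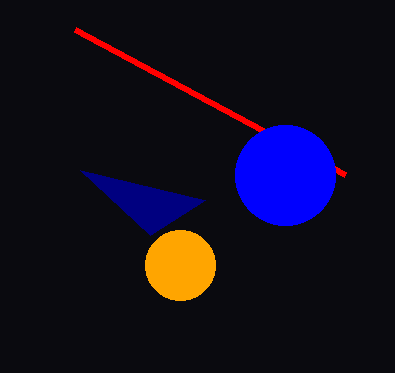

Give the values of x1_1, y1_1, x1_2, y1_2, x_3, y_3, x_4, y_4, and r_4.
x1_1 = 205; y1_1 = 200; x1_2 = 75; y1_2 = 30; x_3 = 285; y_3 = 175; x_4 = 180; y_4 = 265; r_4 = 35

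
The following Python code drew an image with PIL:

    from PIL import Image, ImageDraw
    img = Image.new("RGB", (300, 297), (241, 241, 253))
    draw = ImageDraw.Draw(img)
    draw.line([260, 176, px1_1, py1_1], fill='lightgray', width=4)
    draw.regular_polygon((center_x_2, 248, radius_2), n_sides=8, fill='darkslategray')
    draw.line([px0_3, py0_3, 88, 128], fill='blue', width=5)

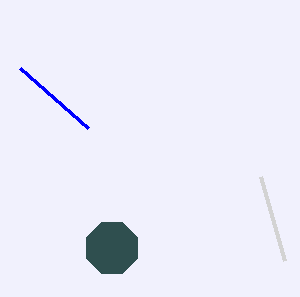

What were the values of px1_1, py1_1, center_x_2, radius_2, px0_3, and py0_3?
px1_1 = 284, py1_1 = 260, center_x_2 = 112, radius_2 = 28, px0_3 = 20, py0_3 = 68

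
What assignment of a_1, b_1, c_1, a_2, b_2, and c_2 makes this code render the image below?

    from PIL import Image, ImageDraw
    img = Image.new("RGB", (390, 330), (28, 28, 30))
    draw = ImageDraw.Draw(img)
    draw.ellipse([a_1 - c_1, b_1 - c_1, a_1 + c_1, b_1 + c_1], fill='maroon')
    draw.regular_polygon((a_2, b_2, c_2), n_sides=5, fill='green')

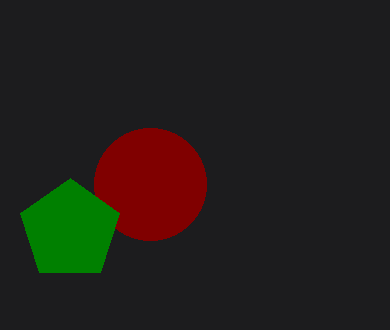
a_1 = 150, b_1 = 184, c_1 = 56, a_2 = 70, b_2 = 230, c_2 = 52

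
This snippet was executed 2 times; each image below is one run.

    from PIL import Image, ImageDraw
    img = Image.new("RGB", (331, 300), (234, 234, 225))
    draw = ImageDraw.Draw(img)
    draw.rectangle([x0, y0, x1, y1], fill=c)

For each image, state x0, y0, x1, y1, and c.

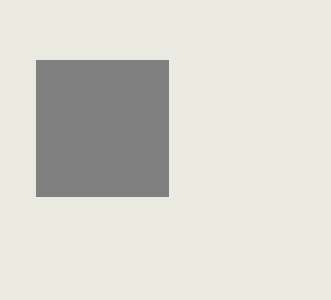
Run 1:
x0 = 36, y0 = 60, x1 = 168, y1 = 196, c = 'gray'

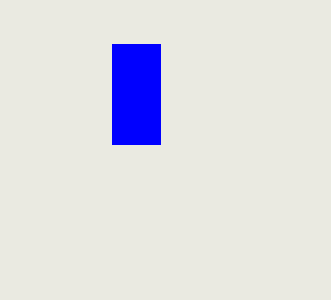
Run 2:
x0 = 112, y0 = 44, x1 = 160, y1 = 144, c = 'blue'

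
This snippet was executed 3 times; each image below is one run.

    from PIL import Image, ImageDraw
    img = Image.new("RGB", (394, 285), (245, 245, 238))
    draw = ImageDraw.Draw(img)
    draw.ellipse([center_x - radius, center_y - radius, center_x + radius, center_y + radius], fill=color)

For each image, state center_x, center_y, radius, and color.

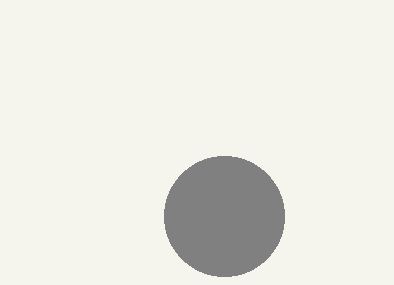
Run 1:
center_x = 224, center_y = 216, radius = 60, color = 'gray'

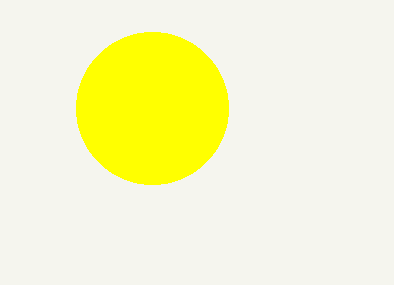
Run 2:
center_x = 152; center_y = 108; radius = 76; color = 'yellow'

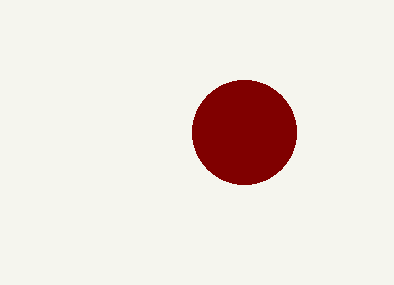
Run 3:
center_x = 244, center_y = 132, radius = 52, color = 'maroon'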